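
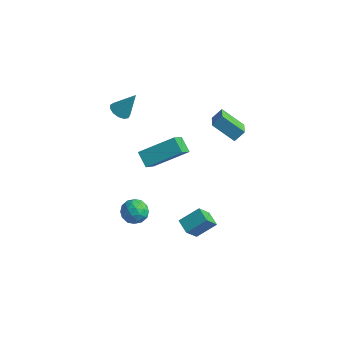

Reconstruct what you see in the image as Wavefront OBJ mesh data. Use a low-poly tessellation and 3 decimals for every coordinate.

v -1.363 -0.03 0.936
v -1.027 -1.38 2.33
v 0.089 1.289 1.863
v 0.425 -0.061 3.258
v -0.625 -0.439 0.362
v -0.289 -1.789 1.757
v 0.827 0.88 1.29
v 1.163 -0.47 2.684
v 3.889 -3.535 -0.477
v 3.731 -4.332 0.639
v 3.167 -3.097 -0.266
v 3.009 -3.894 0.849
v 4.611 -2.686 0.231
v 4.453 -3.483 1.346
v 3.889 -2.248 0.441
v 3.731 -3.045 1.557
v -3.283 0.404 3.254
v -2.698 0.311 2.987
v -2.597 0.956 4.566
v -2.799 0.651 2.897
v -3.054 0.913 2.92
v -3.382 1.014 3.05
v -3.678 0.921 3.244
v -3.849 0.664 3.441
v -3.841 0.325 3.579
v -3.655 0.011 3.614
v -3.352 -0.178 3.534
v -3.026 -0.182 3.366
v -2.783 0 3.162
v -1.06 -0.783 -3.571
v -0.487 -1.398 -3.537
v -1.993 -1.622 -3.043
v -1.42 -2.237 -3.009
v -1.352 -1.57 -2.5
v -0.776 -1.052 -2.827
v -1.704 -1.968 -3.753
v -1.128 -1.45 -4.08
v -0.885 -2.131 -3.649
v -0.668 -1.885 -2.875
v -1.812 -1.135 -3.705
v -1.595 -0.889 -2.931
v -0.692 -1.017 -3.601
v -1.788 -2.003 -2.979
v -1.748 -1.611 -2.681
v -1.412 -1.973 -2.66
v -0.861 -0.813 -3.183
v -0.525 -1.175 -3.163
v -1.033 -1.276 -2.553
v -1.955 -1.845 -3.417
v -1.619 -2.207 -3.397
v -1.068 -1.047 -3.92
v -0.732 -1.409 -3.899
v -1.447 -1.744 -4.027
v -0.589 -1.809 -3.646
v -1.137 -2.302 -3.336
v -1.304 -2.144 -3.774
v -0.966 -1.839 -3.965
v -0.461 -1.664 -3.191
v -1.009 -2.157 -2.881
v -0.97 -1.766 -2.582
v -0.631 -1.461 -2.774
v -0.695 -2.095 -3.257
v -1.471 -0.863 -3.699
v -2.019 -1.356 -3.389
v -1.849 -1.559 -3.806
v -1.51 -1.254 -3.998
v -1.343 -0.718 -3.244
v -1.891 -1.211 -2.934
v -1.514 -1.181 -2.615
v -1.176 -0.876 -2.806
v -1.785 -0.925 -3.323
v 0.41 4.019 1.328
v 0.76 4.509 1.9
v 1.692 4.278 0.322
v 2.042 4.768 0.893
v 0.958 3.092 1.787
v 1.308 3.582 2.358
v 2.24 3.351 0.78
v 2.59 3.841 1.352
f 2 4 1
f 5 2 1
f 1 4 3
f 3 5 1
f 2 8 4
f 6 2 5
f 6 8 2
f 4 8 3
f 7 5 3
f 3 8 7
f 7 6 5
f 8 6 7
f 10 12 9
f 13 10 9
f 9 12 11
f 11 13 9
f 10 16 12
f 14 10 13
f 14 16 10
f 12 16 11
f 15 13 11
f 11 16 15
f 15 14 13
f 16 14 15
f 18 17 20
f 18 20 19
f 20 17 21
f 20 21 19
f 21 17 22
f 21 22 19
f 22 17 23
f 22 23 19
f 23 17 24
f 23 24 19
f 24 17 25
f 24 25 19
f 25 17 26
f 25 26 19
f 26 17 27
f 26 27 19
f 27 17 28
f 27 28 19
f 28 17 29
f 28 29 19
f 29 17 18
f 29 18 19
f 30 67 46
f 67 41 70
f 46 70 35
f 67 70 46
f 30 46 42
f 46 35 47
f 42 47 31
f 46 47 42
f 30 42 51
f 42 31 52
f 51 52 37
f 42 52 51
f 30 51 63
f 51 37 66
f 63 66 40
f 51 66 63
f 30 63 67
f 63 40 71
f 67 71 41
f 63 71 67
f 31 47 58
f 47 35 61
f 58 61 39
f 47 61 58
f 35 70 48
f 70 41 69
f 48 69 34
f 70 69 48
f 41 71 68
f 71 40 64
f 68 64 32
f 71 64 68
f 40 66 65
f 66 37 53
f 65 53 36
f 66 53 65
f 37 52 57
f 52 31 54
f 57 54 38
f 52 54 57
f 33 59 45
f 59 39 60
f 45 60 34
f 59 60 45
f 33 45 43
f 45 34 44
f 43 44 32
f 45 44 43
f 33 43 50
f 43 32 49
f 50 49 36
f 43 49 50
f 33 50 55
f 50 36 56
f 55 56 38
f 50 56 55
f 33 55 59
f 55 38 62
f 59 62 39
f 55 62 59
f 34 60 48
f 60 39 61
f 48 61 35
f 60 61 48
f 32 44 68
f 44 34 69
f 68 69 41
f 44 69 68
f 36 49 65
f 49 32 64
f 65 64 40
f 49 64 65
f 38 56 57
f 56 36 53
f 57 53 37
f 56 53 57
f 39 62 58
f 62 38 54
f 58 54 31
f 62 54 58
f 73 75 72
f 76 73 72
f 72 75 74
f 74 76 72
f 73 79 75
f 77 73 76
f 77 79 73
f 75 79 74
f 78 76 74
f 74 79 78
f 78 77 76
f 79 77 78



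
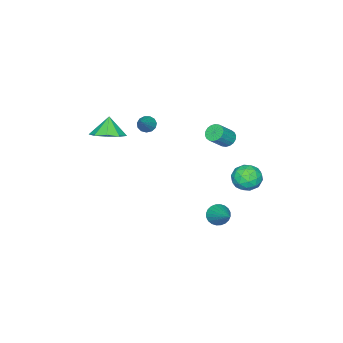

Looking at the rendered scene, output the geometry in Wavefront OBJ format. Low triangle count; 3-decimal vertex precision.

v 0.405 -3.217 2.386
v 1.369 -3.408 2.784
v -0.105 -3.523 3.474
v 1.188 -2.715 2.894
v 0.641 -2.256 2.767
v -0.016 -2.247 2.461
v -0.477 -2.692 2.12
v -0.524 -3.382 1.904
v -0.137 -3.995 1.913
v 0.504 -4.244 2.143
v 1.099 -4.012 2.488
v -1.535 -2.033 2.647
v -1.232 -1.835 2.219
v -0.385 -1.567 3.673
v -1.415 -1.597 2.316
v -1.636 -1.498 2.518
v -1.825 -1.568 2.761
v -1.921 -1.786 2.967
v -1.895 -2.082 3.072
v -1.754 -2.363 3.042
v -1.544 -2.539 2.886
v -1.33 -2.554 2.655
v -1.182 -2.404 2.42
v -1.145 -2.136 2.258
v -1.904 3.039 3.379
v -1.498 3.253 3.024
v -0.611 3.035 3.906
v -1.016 2.821 4.261
v -1.576 3.462 3.154
v -0.689 3.243 4.036
v -1.719 3.587 3.329
v -0.832 3.368 4.211
v -1.899 3.603 3.513
v -1.011 3.385 4.396
v -2.079 3.508 3.672
v -1.192 3.29 4.554
v -2.225 3.32 3.772
v -1.338 3.102 4.654
v -2.307 3.076 3.794
v -1.42 2.858 4.676
v -2.309 2.825 3.734
v -1.422 2.607 4.616
v -2.231 2.617 3.604
v -1.344 2.398 4.486
v -2.088 2.492 3.429
v -1.201 2.273 4.311
v -1.909 2.475 3.244
v -1.021 2.257 4.127
v -1.728 2.57 3.086
v -0.841 2.352 3.968
v -1.582 2.758 2.986
v -0.695 2.54 3.868
v -1.5 3.002 2.964
v -0.613 2.784 3.846
v -2.681 2.022 -3.904
v -2.272 2.175 -4.476
v -1.659 3.498 -2.776
v -2.486 2.353 -4.513
v -2.731 2.48 -4.458
v -2.968 2.537 -4.318
v -3.161 2.516 -4.115
v -3.281 2.42 -3.88
v -3.31 2.263 -3.649
v -3.243 2.07 -3.456
v -3.091 1.869 -3.332
v -2.876 1.692 -3.295
v -2.632 1.565 -3.35
v -2.395 1.507 -3.49
v -2.202 1.528 -3.693
v -2.081 1.625 -3.928
v -2.052 1.781 -4.159
v -2.119 1.975 -4.351
v -4.004 3.815 -0.735
v -3.213 3.891 -1.229
v -3.247 3.109 0.369
v -2.456 3.185 -0.125
v -2.854 3.949 0.241
v -3.323 4.385 -0.442
v -3.137 2.615 -0.418
v -3.606 3.051 -1.101
v -2.677 3.15 -1.033
v -2.503 3.974 -0.626
v -3.957 3.026 -0.234
v -3.783 3.85 0.173
v -3.675 3.915 -1.079
v -2.785 3.085 0.219
v -3.019 3.534 0.434
v -2.554 3.579 0.144
v -3.74 4.205 -0.616
v -3.275 4.25 -0.907
v -3.064 4.284 -0.043
v -3.185 2.75 0.047
v -2.72 2.795 -0.244
v -3.906 3.421 -1.004
v -3.441 3.466 -1.294
v -3.396 2.716 -0.817
v -2.895 3.524 -1.254
v -2.45 3.109 -0.605
v -2.851 2.774 -0.778
v -3.126 3.03 -1.179
v -2.793 4.008 -1.015
v -2.347 3.593 -0.366
v -2.582 4.042 -0.151
v -2.857 4.299 -0.552
v -2.478 3.572 -0.9
v -4.113 3.407 -0.494
v -3.667 2.992 0.155
v -3.603 2.701 -0.308
v -3.878 2.958 -0.709
v -4.01 3.891 -0.255
v -3.565 3.476 0.394
v -3.334 3.97 0.319
v -3.609 4.226 -0.082
v -3.982 3.428 0.04
f 2 1 4
f 2 4 3
f 4 1 5
f 4 5 3
f 5 1 6
f 5 6 3
f 6 1 7
f 6 7 3
f 7 1 8
f 7 8 3
f 8 1 9
f 8 9 3
f 9 1 10
f 9 10 3
f 10 1 11
f 10 11 3
f 11 1 2
f 11 2 3
f 13 12 15
f 13 15 14
f 15 12 16
f 15 16 14
f 16 12 17
f 16 17 14
f 17 12 18
f 17 18 14
f 18 12 19
f 18 19 14
f 19 12 20
f 19 20 14
f 20 12 21
f 20 21 14
f 21 12 22
f 21 22 14
f 22 12 23
f 22 23 14
f 23 12 24
f 23 24 14
f 24 12 13
f 24 13 14
f 26 25 29
f 26 29 27
f 27 29 30
f 27 30 28
f 29 25 31
f 29 31 30
f 30 31 32
f 30 32 28
f 31 25 33
f 31 33 32
f 32 33 34
f 32 34 28
f 33 25 35
f 33 35 34
f 34 35 36
f 34 36 28
f 35 25 37
f 35 37 36
f 36 37 38
f 36 38 28
f 37 25 39
f 37 39 38
f 38 39 40
f 38 40 28
f 39 25 41
f 39 41 40
f 40 41 42
f 40 42 28
f 41 25 43
f 41 43 42
f 42 43 44
f 42 44 28
f 43 25 45
f 43 45 44
f 44 45 46
f 44 46 28
f 45 25 47
f 45 47 46
f 46 47 48
f 46 48 28
f 47 25 49
f 47 49 48
f 48 49 50
f 48 50 28
f 49 25 51
f 49 51 50
f 50 51 52
f 50 52 28
f 51 25 53
f 51 53 52
f 52 53 54
f 52 54 28
f 53 25 26
f 53 26 54
f 54 26 27
f 54 27 28
f 56 55 58
f 56 58 57
f 58 55 59
f 58 59 57
f 59 55 60
f 59 60 57
f 60 55 61
f 60 61 57
f 61 55 62
f 61 62 57
f 62 55 63
f 62 63 57
f 63 55 64
f 63 64 57
f 64 55 65
f 64 65 57
f 65 55 66
f 65 66 57
f 66 55 67
f 66 67 57
f 67 55 68
f 67 68 57
f 68 55 69
f 68 69 57
f 69 55 70
f 69 70 57
f 70 55 71
f 70 71 57
f 71 55 72
f 71 72 57
f 72 55 56
f 72 56 57
f 73 110 89
f 110 84 113
f 89 113 78
f 110 113 89
f 73 89 85
f 89 78 90
f 85 90 74
f 89 90 85
f 73 85 94
f 85 74 95
f 94 95 80
f 85 95 94
f 73 94 106
f 94 80 109
f 106 109 83
f 94 109 106
f 73 106 110
f 106 83 114
f 110 114 84
f 106 114 110
f 74 90 101
f 90 78 104
f 101 104 82
f 90 104 101
f 78 113 91
f 113 84 112
f 91 112 77
f 113 112 91
f 84 114 111
f 114 83 107
f 111 107 75
f 114 107 111
f 83 109 108
f 109 80 96
f 108 96 79
f 109 96 108
f 80 95 100
f 95 74 97
f 100 97 81
f 95 97 100
f 76 102 88
f 102 82 103
f 88 103 77
f 102 103 88
f 76 88 86
f 88 77 87
f 86 87 75
f 88 87 86
f 76 86 93
f 86 75 92
f 93 92 79
f 86 92 93
f 76 93 98
f 93 79 99
f 98 99 81
f 93 99 98
f 76 98 102
f 98 81 105
f 102 105 82
f 98 105 102
f 77 103 91
f 103 82 104
f 91 104 78
f 103 104 91
f 75 87 111
f 87 77 112
f 111 112 84
f 87 112 111
f 79 92 108
f 92 75 107
f 108 107 83
f 92 107 108
f 81 99 100
f 99 79 96
f 100 96 80
f 99 96 100
f 82 105 101
f 105 81 97
f 101 97 74
f 105 97 101



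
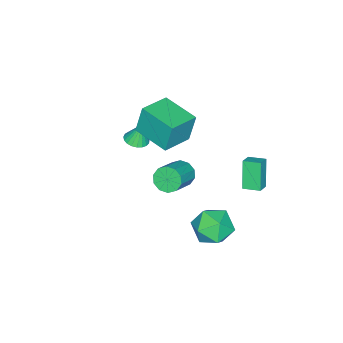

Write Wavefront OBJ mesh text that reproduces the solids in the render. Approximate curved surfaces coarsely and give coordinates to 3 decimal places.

v -0.903 -3.281 -0.016
v -0.207 -3.154 0.052
v -1.077 -3.019 1.276
v -0.313 -2.886 -0.017
v -0.52 -2.687 -0.085
v -0.793 -2.591 -0.142
v -1.085 -2.614 -0.176
v -1.346 -2.753 -0.184
v -1.53 -2.983 -0.162
v -1.605 -3.264 -0.115
v -1.559 -3.549 -0.05
v -1.4 -3.787 0.02
v -1.154 -3.938 0.084
v -0.865 -3.975 0.13
v -0.582 -3.893 0.152
v -0.355 -3.704 0.144
v -0.223 -3.443 0.109
v -0.739 3.559 -0.19
v -1.433 3.162 1.355
v -0.93 4.507 -0.033
v -1.624 4.111 1.513
v 0.004 3.649 0.167
v -0.69 3.253 1.713
v -0.187 4.598 0.325
v -0.881 4.201 1.87
v -0.645 -0.374 -1.275
v -0.272 -0.103 -1.952
v 1.279 -0.014 -1.063
v 0.905 -0.286 -0.385
v -0.443 0.3 -1.696
v 1.108 0.388 -0.806
v -0.69 0.444 -1.278
v 0.861 0.533 -0.389
v -0.921 0.277 -0.859
v 0.63 0.365 0.03
v -1.046 -0.14 -0.599
v 0.505 -0.051 0.29
v -1.019 -0.646 -0.597
v 0.532 -0.557 0.292
v -0.848 -1.048 -0.854
v 0.703 -0.96 0.036
v -0.601 -1.193 -1.271
v 0.95 -1.104 -0.382
v -0.37 -1.025 -1.69
v 1.181 -0.937 -0.801
v -0.245 -0.609 -1.95
v 1.306 -0.52 -1.061
v 1.776 3.716 -0.059
v 2.946 4.025 0.093
v 2.234 2.815 -1.753
v 3.404 3.124 -1.601
v 2.89 2.3 -0.863
v 2.607 2.857 0.184
v 2.573 3.983 -1.844
v 2.29 4.54 -0.797
v 3.439 4.19 -1.01
v 3.634 3.15 -0.404
v 1.546 3.69 -1.256
v 1.741 2.65 -0.65
v -1.19 -2.029 2.154
v -1.461 -1.771 3.894
v -0.701 0.062 1.92
v -0.971 0.32 3.661
v 0.551 -2.4 2.479
v 0.281 -2.142 4.22
v 1.041 -0.309 2.246
v 0.77 -0.051 3.986
f 2 1 4
f 2 4 3
f 4 1 5
f 4 5 3
f 5 1 6
f 5 6 3
f 6 1 7
f 6 7 3
f 7 1 8
f 7 8 3
f 8 1 9
f 8 9 3
f 9 1 10
f 9 10 3
f 10 1 11
f 10 11 3
f 11 1 12
f 11 12 3
f 12 1 13
f 12 13 3
f 13 1 14
f 13 14 3
f 14 1 15
f 14 15 3
f 15 1 16
f 15 16 3
f 16 1 17
f 16 17 3
f 17 1 2
f 17 2 3
f 19 21 18
f 22 19 18
f 18 21 20
f 20 22 18
f 19 25 21
f 23 19 22
f 23 25 19
f 21 25 20
f 24 22 20
f 20 25 24
f 24 23 22
f 25 23 24
f 27 26 30
f 27 30 28
f 28 30 31
f 28 31 29
f 30 26 32
f 30 32 31
f 31 32 33
f 31 33 29
f 32 26 34
f 32 34 33
f 33 34 35
f 33 35 29
f 34 26 36
f 34 36 35
f 35 36 37
f 35 37 29
f 36 26 38
f 36 38 37
f 37 38 39
f 37 39 29
f 38 26 40
f 38 40 39
f 39 40 41
f 39 41 29
f 40 26 42
f 40 42 41
f 41 42 43
f 41 43 29
f 42 26 44
f 42 44 43
f 43 44 45
f 43 45 29
f 44 26 46
f 44 46 45
f 45 46 47
f 45 47 29
f 46 26 27
f 46 27 47
f 47 27 28
f 47 28 29
f 48 59 53
f 48 53 49
f 48 49 55
f 48 55 58
f 48 58 59
f 49 53 57
f 53 59 52
f 59 58 50
f 58 55 54
f 55 49 56
f 51 57 52
f 51 52 50
f 51 50 54
f 51 54 56
f 51 56 57
f 52 57 53
f 50 52 59
f 54 50 58
f 56 54 55
f 57 56 49
f 61 63 60
f 64 61 60
f 60 63 62
f 62 64 60
f 61 67 63
f 65 61 64
f 65 67 61
f 63 67 62
f 66 64 62
f 62 67 66
f 66 65 64
f 67 65 66



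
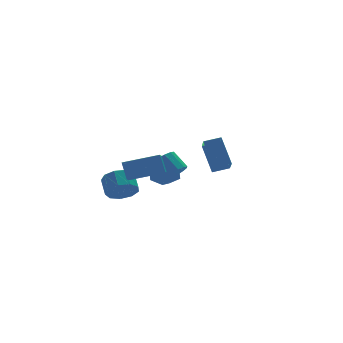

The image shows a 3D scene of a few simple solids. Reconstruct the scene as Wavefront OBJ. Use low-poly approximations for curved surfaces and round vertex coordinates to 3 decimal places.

v -5.044 -2.366 -0.14
v -5.016 -1.733 0.795
v -4.611 -1.738 -0.579
v -4.584 -1.104 0.356
v -3.276 -3.216 0.384
v -3.249 -2.582 1.319
v -2.844 -2.587 -0.055
v -2.816 -1.954 0.88
v 3.055 3.153 -3.877
v 2.335 1.692 -2.733
v 3.066 4.37 -2.316
v 2.346 2.91 -1.172
v 4.034 2.85 -3.648
v 3.314 1.39 -2.504
v 4.045 4.068 -2.087
v 3.325 2.607 -0.943
v -1.471 -0.791 -1.272
v -0.628 -0.672 -1.047
v -0.967 0.209 -0.244
v -1.809 0.091 -0.468
v -0.7 -0.384 -1.393
v -1.038 0.497 -0.589
v -0.978 -0.205 -1.706
v -1.316 0.676 -0.903
v -1.388 -0.183 -1.903
v -1.727 0.698 -1.099
v -1.82 -0.324 -1.931
v -2.159 0.557 -1.127
v -2.159 -0.59 -1.782
v -2.498 0.292 -0.978
v -2.313 -0.909 -1.496
v -2.652 -0.028 -0.693
v -2.242 -1.197 -1.151
v -2.58 -0.316 -0.347
v -1.964 -1.376 -0.837
v -2.302 -0.495 -0.034
v -1.553 -1.398 -0.641
v -1.892 -0.517 0.163
v -1.121 -1.257 -0.613
v -1.46 -0.376 0.191
v -0.782 -0.992 -0.762
v -1.121 -0.11 0.042
v -2.979 2.381 -3.667
v -2.039 2.246 -3.81
v -1.802 3.224 -3.175
v -2.741 3.359 -3.033
v -2.288 2.618 -4.29
v -2.051 3.596 -3.656
v -2.86 2.879 -4.479
v -2.623 3.857 -3.845
v -3.487 2.907 -4.288
v -3.25 3.885 -3.654
v -3.877 2.689 -3.807
v -3.64 3.667 -3.172
v -3.846 2.327 -3.26
v -3.609 3.305 -2.625
v -3.409 1.99 -2.904
v -3.172 2.968 -2.269
v -2.771 1.836 -2.905
v -2.534 2.814 -2.27
v -2.23 1.937 -3.263
v -1.993 2.915 -2.628
v -0.077 4.742 -3.945
v 0.591 4.816 -3.069
v 0.229 2.984 -4.031
v 0.897 3.058 -3.155
v -0.189 3.209 -3.034
v -0.379 4.296 -2.981
v 1.199 3.504 -4.119
v 1.009 4.591 -4.066
v 1.38 4.051 -3.177
v 0.522 3.868 -2.506
v 0.298 3.932 -4.594
v -0.56 3.749 -3.923
f 2 4 1
f 5 2 1
f 1 4 3
f 3 5 1
f 2 8 4
f 6 2 5
f 6 8 2
f 4 8 3
f 7 5 3
f 3 8 7
f 7 6 5
f 8 6 7
f 10 12 9
f 13 10 9
f 9 12 11
f 11 13 9
f 10 16 12
f 14 10 13
f 14 16 10
f 12 16 11
f 15 13 11
f 11 16 15
f 15 14 13
f 16 14 15
f 18 17 21
f 18 21 19
f 19 21 22
f 19 22 20
f 21 17 23
f 21 23 22
f 22 23 24
f 22 24 20
f 23 17 25
f 23 25 24
f 24 25 26
f 24 26 20
f 25 17 27
f 25 27 26
f 26 27 28
f 26 28 20
f 27 17 29
f 27 29 28
f 28 29 30
f 28 30 20
f 29 17 31
f 29 31 30
f 30 31 32
f 30 32 20
f 31 17 33
f 31 33 32
f 32 33 34
f 32 34 20
f 33 17 35
f 33 35 34
f 34 35 36
f 34 36 20
f 35 17 37
f 35 37 36
f 36 37 38
f 36 38 20
f 37 17 39
f 37 39 38
f 38 39 40
f 38 40 20
f 39 17 41
f 39 41 40
f 40 41 42
f 40 42 20
f 41 17 18
f 41 18 42
f 42 18 19
f 42 19 20
f 44 43 47
f 44 47 45
f 45 47 48
f 45 48 46
f 47 43 49
f 47 49 48
f 48 49 50
f 48 50 46
f 49 43 51
f 49 51 50
f 50 51 52
f 50 52 46
f 51 43 53
f 51 53 52
f 52 53 54
f 52 54 46
f 53 43 55
f 53 55 54
f 54 55 56
f 54 56 46
f 55 43 57
f 55 57 56
f 56 57 58
f 56 58 46
f 57 43 59
f 57 59 58
f 58 59 60
f 58 60 46
f 59 43 61
f 59 61 60
f 60 61 62
f 60 62 46
f 61 43 44
f 61 44 62
f 62 44 45
f 62 45 46
f 63 74 68
f 63 68 64
f 63 64 70
f 63 70 73
f 63 73 74
f 64 68 72
f 68 74 67
f 74 73 65
f 73 70 69
f 70 64 71
f 66 72 67
f 66 67 65
f 66 65 69
f 66 69 71
f 66 71 72
f 67 72 68
f 65 67 74
f 69 65 73
f 71 69 70
f 72 71 64



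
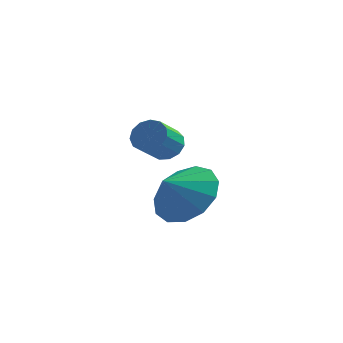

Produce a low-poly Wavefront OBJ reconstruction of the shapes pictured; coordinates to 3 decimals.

v -0.809 1.662 -2.877
v -0.574 1.294 -3.273
v -0.796 0.45 -2.62
v -1.031 0.818 -2.223
v -0.326 1.385 -3.071
v -0.548 0.541 -2.418
v -0.232 1.564 -2.808
v -0.453 0.72 -2.155
v -0.32 1.774 -2.566
v -0.542 0.93 -1.913
v -0.564 1.949 -2.423
v -0.786 1.105 -1.77
v -0.886 2.032 -2.424
v -1.107 1.188 -1.771
v -1.184 1.998 -2.568
v -1.405 1.154 -1.915
v -1.362 1.858 -2.811
v -1.583 1.014 -2.158
v -1.365 1.655 -3.074
v -1.586 0.811 -2.421
v -1.192 1.454 -3.275
v -1.413 0.61 -2.622
v -0.897 1.32 -3.349
v -1.118 0.475 -2.696
v 0.911 -1.676 -3.165
v 1.798 -1.621 -2.588
v 0.489 -2.324 -2.455
v 1.445 -1.18 -2.396
v 0.922 -0.896 -2.448
v 0.395 -0.86 -2.728
v 0.033 -1.083 -3.146
v -0.051 -1.494 -3.571
v 0.171 -1.964 -3.867
v 0.627 -2.341 -3.94
v 1.174 -2.508 -3.767
v 1.638 -2.411 -3.403
v 1.87 -2.08 -2.963
f 2 1 5
f 2 5 3
f 3 5 6
f 3 6 4
f 5 1 7
f 5 7 6
f 6 7 8
f 6 8 4
f 7 1 9
f 7 9 8
f 8 9 10
f 8 10 4
f 9 1 11
f 9 11 10
f 10 11 12
f 10 12 4
f 11 1 13
f 11 13 12
f 12 13 14
f 12 14 4
f 13 1 15
f 13 15 14
f 14 15 16
f 14 16 4
f 15 1 17
f 15 17 16
f 16 17 18
f 16 18 4
f 17 1 19
f 17 19 18
f 18 19 20
f 18 20 4
f 19 1 21
f 19 21 20
f 20 21 22
f 20 22 4
f 21 1 23
f 21 23 22
f 22 23 24
f 22 24 4
f 23 1 2
f 23 2 24
f 24 2 3
f 24 3 4
f 26 25 28
f 26 28 27
f 28 25 29
f 28 29 27
f 29 25 30
f 29 30 27
f 30 25 31
f 30 31 27
f 31 25 32
f 31 32 27
f 32 25 33
f 32 33 27
f 33 25 34
f 33 34 27
f 34 25 35
f 34 35 27
f 35 25 36
f 35 36 27
f 36 25 37
f 36 37 27
f 37 25 26
f 37 26 27



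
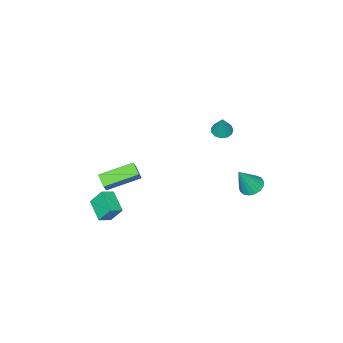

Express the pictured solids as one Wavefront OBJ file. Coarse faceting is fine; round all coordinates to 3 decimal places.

v -4.229 1.942 -4.456
v -3.615 1.6 -4.839
v -3.311 1.718 -2.784
v -3.527 1.973 -4.837
v -3.599 2.338 -4.749
v -3.816 2.613 -4.593
v -4.128 2.733 -4.406
v -4.462 2.673 -4.23
v -4.744 2.444 -4.106
v -4.907 2.101 -4.062
v -4.915 1.721 -4.108
v -4.766 1.391 -4.234
v -4.494 1.188 -4.411
v -4.161 1.157 -4.598
v -3.844 1.306 -4.752
v 3.559 -0.9 -3.595
v 3.004 -2.182 -3.023
v 4.336 -1.068 -3.219
v 3.781 -2.351 -2.647
v 3.919 -1.509 -4.613
v 3.364 -2.792 -4.041
v 4.696 -1.678 -4.237
v 4.141 -2.96 -3.665
v -3.203 0.475 0.364
v -2.584 0.512 0.167
v -2.777 0.885 1.776
v -2.73 0.844 0.114
v -3.025 1.059 0.141
v -3.377 1.088 0.238
v -3.673 0.923 0.376
v -3.82 0.615 0.51
v -3.771 0.263 0.597
v -3.542 -0.022 0.611
v -3.204 -0.149 0.546
v -2.866 -0.078 0.424
v -2.635 0.168 0.283
v 3.345 -2.425 -2.822
v 3.025 -3.19 -2.402
v 1.605 -1.323 -2.139
v 1.285 -2.088 -1.719
v 3.755 -2.212 -2.121
v 3.435 -2.977 -1.701
v 2.015 -1.11 -1.438
v 1.695 -1.875 -1.018
f 2 1 4
f 2 4 3
f 4 1 5
f 4 5 3
f 5 1 6
f 5 6 3
f 6 1 7
f 6 7 3
f 7 1 8
f 7 8 3
f 8 1 9
f 8 9 3
f 9 1 10
f 9 10 3
f 10 1 11
f 10 11 3
f 11 1 12
f 11 12 3
f 12 1 13
f 12 13 3
f 13 1 14
f 13 14 3
f 14 1 15
f 14 15 3
f 15 1 2
f 15 2 3
f 17 19 16
f 20 17 16
f 16 19 18
f 18 20 16
f 17 23 19
f 21 17 20
f 21 23 17
f 19 23 18
f 22 20 18
f 18 23 22
f 22 21 20
f 23 21 22
f 25 24 27
f 25 27 26
f 27 24 28
f 27 28 26
f 28 24 29
f 28 29 26
f 29 24 30
f 29 30 26
f 30 24 31
f 30 31 26
f 31 24 32
f 31 32 26
f 32 24 33
f 32 33 26
f 33 24 34
f 33 34 26
f 34 24 35
f 34 35 26
f 35 24 36
f 35 36 26
f 36 24 25
f 36 25 26
f 38 40 37
f 41 38 37
f 37 40 39
f 39 41 37
f 38 44 40
f 42 38 41
f 42 44 38
f 40 44 39
f 43 41 39
f 39 44 43
f 43 42 41
f 44 42 43



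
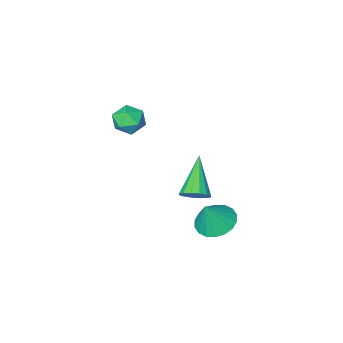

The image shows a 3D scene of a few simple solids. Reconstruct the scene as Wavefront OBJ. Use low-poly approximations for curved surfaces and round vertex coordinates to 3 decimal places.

v 0.78 1.683 -0.833
v 1.598 1.28 -1.192
v 1.42 1.817 0.473
v 1.658 1.706 -1.266
v 1.545 2.127 -1.254
v 1.28 2.46 -1.158
v 0.916 2.639 -0.998
v 0.525 2.629 -0.805
v 0.184 2.431 -0.618
v -0.038 2.085 -0.473
v -0.099 1.659 -0.399
v 0.015 1.238 -0.411
v 0.28 0.905 -0.507
v 0.644 0.726 -0.667
v 1.035 0.737 -0.86
v 1.375 0.934 -1.047
v 2.023 -3.403 2.096
v 2.573 -3.507 2.752
v 1.147 -4.313 2.688
v 1.697 -4.417 3.344
v 1.279 -3.669 3.246
v 1.82 -3.107 2.88
v 1.9 -4.713 2.56
v 2.441 -4.151 2.194
v 2.497 -4.316 3.038
v 2.113 -3.671 3.462
v 1.607 -4.149 1.978
v 1.223 -3.504 2.402
v 0.714 -0.135 -0.408
v 1.106 0.164 0.129
v -0.294 -1.425 1.048
v 0.796 0.378 0.104
v 0.463 0.455 -0.059
v 0.198 0.373 -0.315
v 0.071 0.155 -0.596
v 0.115 -0.141 -0.827
v 0.321 -0.435 -0.945
v 0.631 -0.649 -0.92
v 0.964 -0.726 -0.758
v 1.229 -0.644 -0.501
v 1.356 -0.426 -0.22
v 1.312 -0.13 0.01
f 2 1 4
f 2 4 3
f 4 1 5
f 4 5 3
f 5 1 6
f 5 6 3
f 6 1 7
f 6 7 3
f 7 1 8
f 7 8 3
f 8 1 9
f 8 9 3
f 9 1 10
f 9 10 3
f 10 1 11
f 10 11 3
f 11 1 12
f 11 12 3
f 12 1 13
f 12 13 3
f 13 1 14
f 13 14 3
f 14 1 15
f 14 15 3
f 15 1 16
f 15 16 3
f 16 1 2
f 16 2 3
f 17 28 22
f 17 22 18
f 17 18 24
f 17 24 27
f 17 27 28
f 18 22 26
f 22 28 21
f 28 27 19
f 27 24 23
f 24 18 25
f 20 26 21
f 20 21 19
f 20 19 23
f 20 23 25
f 20 25 26
f 21 26 22
f 19 21 28
f 23 19 27
f 25 23 24
f 26 25 18
f 30 29 32
f 30 32 31
f 32 29 33
f 32 33 31
f 33 29 34
f 33 34 31
f 34 29 35
f 34 35 31
f 35 29 36
f 35 36 31
f 36 29 37
f 36 37 31
f 37 29 38
f 37 38 31
f 38 29 39
f 38 39 31
f 39 29 40
f 39 40 31
f 40 29 41
f 40 41 31
f 41 29 42
f 41 42 31
f 42 29 30
f 42 30 31



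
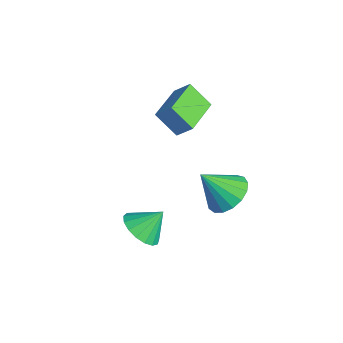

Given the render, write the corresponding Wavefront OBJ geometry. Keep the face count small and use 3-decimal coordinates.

v 2.016 2.446 -0.454
v 2.922 1.875 -0.657
v 1.644 1.354 0.954
v 3.08 2.247 -0.327
v 2.994 2.664 -0.026
v 2.684 3.032 0.177
v 2.221 3.265 0.235
v 1.711 3.31 0.135
v 1.271 3.158 -0.099
v 1.001 2.842 -0.415
v 0.964 2.435 -0.74
v 1.168 2.031 -0.999
v 1.566 1.722 -1.134
v 2.067 1.578 -1.112
v 2.557 1.634 -0.94
v -0.479 0.161 3.533
v 0.005 0.691 4.244
v -1.889 1.549 3.457
v -1.405 2.079 4.167
v 0.245 0.841 2.533
v 0.729 1.371 3.243
v -1.165 2.229 2.456
v -0.681 2.759 3.167
v 1.479 -1.222 -2.09
v 2.207 -0.759 -2.615
v 1.601 -0.278 -1.09
v 1.801 -0.545 -2.767
v 1.321 -0.486 -2.764
v 0.878 -0.596 -2.607
v 0.572 -0.849 -2.331
v 0.474 -1.187 -2
v 0.606 -1.533 -1.689
v 0.938 -1.808 -1.471
v 1.394 -1.949 -1.394
v 1.87 -1.922 -1.477
v 2.256 -1.736 -1.7
v 2.464 -1.431 -2.012
v 2.446 -1.079 -2.343
f 2 1 4
f 2 4 3
f 4 1 5
f 4 5 3
f 5 1 6
f 5 6 3
f 6 1 7
f 6 7 3
f 7 1 8
f 7 8 3
f 8 1 9
f 8 9 3
f 9 1 10
f 9 10 3
f 10 1 11
f 10 11 3
f 11 1 12
f 11 12 3
f 12 1 13
f 12 13 3
f 13 1 14
f 13 14 3
f 14 1 15
f 14 15 3
f 15 1 2
f 15 2 3
f 17 19 16
f 20 17 16
f 16 19 18
f 18 20 16
f 17 23 19
f 21 17 20
f 21 23 17
f 19 23 18
f 22 20 18
f 18 23 22
f 22 21 20
f 23 21 22
f 25 24 27
f 25 27 26
f 27 24 28
f 27 28 26
f 28 24 29
f 28 29 26
f 29 24 30
f 29 30 26
f 30 24 31
f 30 31 26
f 31 24 32
f 31 32 26
f 32 24 33
f 32 33 26
f 33 24 34
f 33 34 26
f 34 24 35
f 34 35 26
f 35 24 36
f 35 36 26
f 36 24 37
f 36 37 26
f 37 24 38
f 37 38 26
f 38 24 25
f 38 25 26



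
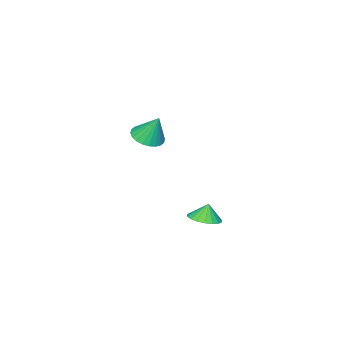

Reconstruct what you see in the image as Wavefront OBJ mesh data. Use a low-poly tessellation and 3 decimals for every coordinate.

v 0.182 3.417 -0.74
v 1.137 3.226 -0.438
v -0.142 3.443 0.3
v 1.125 3.679 -0.453
v 0.926 4.081 -0.526
v 0.579 4.351 -0.641
v 0.154 4.436 -0.775
v -0.266 4.319 -0.903
v -0.597 4.023 -0.998
v -0.773 3.607 -1.043
v -0.761 3.154 -1.027
v -0.562 2.752 -0.955
v -0.215 2.482 -0.84
v 0.21 2.398 -0.705
v 0.629 2.515 -0.578
v 0.96 2.81 -0.482
v -3.435 -4.267 1.664
v -2.712 -3.491 1.374
v -3.585 -3.473 3.416
v -3.083 -3.307 1.259
v -3.507 -3.27 1.205
v -3.92 -3.384 1.222
v -4.26 -3.633 1.306
v -4.474 -3.979 1.444
v -4.53 -4.368 1.616
v -4.419 -4.742 1.795
v -4.158 -5.044 1.954
v -3.788 -5.227 2.069
v -3.363 -5.265 2.122
v -2.95 -5.15 2.105
v -2.611 -4.901 2.022
v -2.397 -4.556 1.883
v -2.341 -4.167 1.712
v -2.452 -3.792 1.533
f 2 1 4
f 2 4 3
f 4 1 5
f 4 5 3
f 5 1 6
f 5 6 3
f 6 1 7
f 6 7 3
f 7 1 8
f 7 8 3
f 8 1 9
f 8 9 3
f 9 1 10
f 9 10 3
f 10 1 11
f 10 11 3
f 11 1 12
f 11 12 3
f 12 1 13
f 12 13 3
f 13 1 14
f 13 14 3
f 14 1 15
f 14 15 3
f 15 1 16
f 15 16 3
f 16 1 2
f 16 2 3
f 18 17 20
f 18 20 19
f 20 17 21
f 20 21 19
f 21 17 22
f 21 22 19
f 22 17 23
f 22 23 19
f 23 17 24
f 23 24 19
f 24 17 25
f 24 25 19
f 25 17 26
f 25 26 19
f 26 17 27
f 26 27 19
f 27 17 28
f 27 28 19
f 28 17 29
f 28 29 19
f 29 17 30
f 29 30 19
f 30 17 31
f 30 31 19
f 31 17 32
f 31 32 19
f 32 17 33
f 32 33 19
f 33 17 34
f 33 34 19
f 34 17 18
f 34 18 19



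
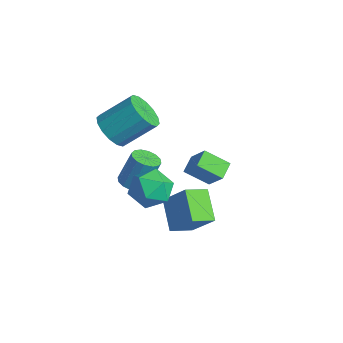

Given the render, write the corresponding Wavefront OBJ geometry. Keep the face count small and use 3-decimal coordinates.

v 2.863 -1.184 0.107
v 3.83 -0.799 0.405
v 3.47 -2.821 0.255
v 4.437 -2.436 0.553
v 3.586 -2.333 1.215
v 3.211 -1.321 1.123
v 4.089 -2.299 -0.463
v 3.714 -1.287 -0.555
v 4.588 -1.488 0.053
v 4.277 -1.509 1.09
v 3.023 -2.111 -0.43
v 2.712 -2.132 0.607
v -1.912 0.077 -4.402
v -1.236 0.332 -4.565
v -1.093 0.998 -2.92
v -1.768 0.743 -2.758
v -1.475 0.617 -4.659
v -1.331 1.282 -3.014
v -1.831 0.757 -4.684
v -1.687 1.422 -3.04
v -2.208 0.715 -4.634
v -2.064 1.38 -2.99
v -2.506 0.502 -4.522
v -2.362 1.167 -2.877
v -2.645 0.175 -4.378
v -2.501 0.84 -2.733
v -2.587 -0.178 -4.24
v -2.444 0.488 -2.595
v -2.349 -0.462 -4.146
v -2.205 0.203 -2.501
v -1.993 -0.602 -4.12
v -1.849 0.063 -2.476
v -1.616 -0.56 -4.17
v -1.472 0.105 -2.526
v -1.318 -0.347 -4.283
v -1.174 0.318 -2.638
v -1.179 -0.02 -4.427
v -1.035 0.645 -2.782
v -1.249 4.166 -4.597
v -1.963 3.196 -3.807
v -0.312 4.363 -3.508
v -1.025 3.393 -2.719
v -0.675 3.447 -4.961
v -1.388 2.477 -4.172
v 0.263 3.644 -3.873
v -0.451 2.674 -3.083
v -1.129 -1.321 0.482
v -0.653 -0.846 -0.272
v -0.115 0.576 0.965
v -0.591 0.101 1.718
v -1.14 -0.656 -0.278
v -0.602 0.766 0.959
v -1.624 -0.644 -0.081
v -1.086 0.778 1.156
v -1.976 -0.814 0.267
v -1.438 0.608 1.504
v -2.1 -1.12 0.672
v -1.562 0.302 1.909
v -1.964 -1.479 1.027
v -1.427 -0.057 2.264
v -1.605 -1.796 1.235
v -1.067 -0.374 2.472
v -1.118 -1.986 1.241
v -0.58 -0.564 2.478
v -0.634 -1.998 1.044
v -0.096 -0.576 2.281
v -0.282 -1.828 0.696
v 0.256 -0.406 1.933
v -0.158 -1.522 0.291
v 0.38 -0.1 1.528
v -0.293 -1.163 -0.064
v 0.244 0.259 1.173
v 3.716 -0.939 -2.94
v 2.374 -0.572 -1.999
v 3.718 0.171 -3.37
v 2.375 0.537 -2.429
v 4.805 -0.417 -1.591
v 3.462 -0.051 -0.65
v 4.806 0.692 -2.021
v 3.464 1.059 -1.08
f 1 12 6
f 1 6 2
f 1 2 8
f 1 8 11
f 1 11 12
f 2 6 10
f 6 12 5
f 12 11 3
f 11 8 7
f 8 2 9
f 4 10 5
f 4 5 3
f 4 3 7
f 4 7 9
f 4 9 10
f 5 10 6
f 3 5 12
f 7 3 11
f 9 7 8
f 10 9 2
f 14 13 17
f 14 17 15
f 15 17 18
f 15 18 16
f 17 13 19
f 17 19 18
f 18 19 20
f 18 20 16
f 19 13 21
f 19 21 20
f 20 21 22
f 20 22 16
f 21 13 23
f 21 23 22
f 22 23 24
f 22 24 16
f 23 13 25
f 23 25 24
f 24 25 26
f 24 26 16
f 25 13 27
f 25 27 26
f 26 27 28
f 26 28 16
f 27 13 29
f 27 29 28
f 28 29 30
f 28 30 16
f 29 13 31
f 29 31 30
f 30 31 32
f 30 32 16
f 31 13 33
f 31 33 32
f 32 33 34
f 32 34 16
f 33 13 35
f 33 35 34
f 34 35 36
f 34 36 16
f 35 13 37
f 35 37 36
f 36 37 38
f 36 38 16
f 37 13 14
f 37 14 38
f 38 14 15
f 38 15 16
f 40 42 39
f 43 40 39
f 39 42 41
f 41 43 39
f 40 46 42
f 44 40 43
f 44 46 40
f 42 46 41
f 45 43 41
f 41 46 45
f 45 44 43
f 46 44 45
f 48 47 51
f 48 51 49
f 49 51 52
f 49 52 50
f 51 47 53
f 51 53 52
f 52 53 54
f 52 54 50
f 53 47 55
f 53 55 54
f 54 55 56
f 54 56 50
f 55 47 57
f 55 57 56
f 56 57 58
f 56 58 50
f 57 47 59
f 57 59 58
f 58 59 60
f 58 60 50
f 59 47 61
f 59 61 60
f 60 61 62
f 60 62 50
f 61 47 63
f 61 63 62
f 62 63 64
f 62 64 50
f 63 47 65
f 63 65 64
f 64 65 66
f 64 66 50
f 65 47 67
f 65 67 66
f 66 67 68
f 66 68 50
f 67 47 69
f 67 69 68
f 68 69 70
f 68 70 50
f 69 47 71
f 69 71 70
f 70 71 72
f 70 72 50
f 71 47 48
f 71 48 72
f 72 48 49
f 72 49 50
f 74 76 73
f 77 74 73
f 73 76 75
f 75 77 73
f 74 80 76
f 78 74 77
f 78 80 74
f 76 80 75
f 79 77 75
f 75 80 79
f 79 78 77
f 80 78 79



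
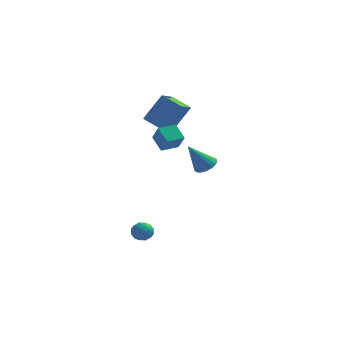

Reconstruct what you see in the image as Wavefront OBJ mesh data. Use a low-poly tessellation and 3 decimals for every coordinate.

v -0.455 0.456 0.647
v 0.202 0.422 0.986
v -1.305 -0.216 2.233
v 0.118 0.69 1.054
v -0.054 0.922 1.06
v -0.287 1.083 1.003
v -0.545 1.148 0.892
v -0.79 1.108 0.744
v -0.984 0.969 0.581
v -1.097 0.752 0.428
v -1.112 0.489 0.309
v -1.027 0.222 0.241
v -0.855 -0.01 0.235
v -0.623 -0.171 0.292
v -0.364 -0.237 0.403
v -0.12 -0.197 0.551
v 0.074 -0.058 0.714
v 0.187 0.16 0.867
v -3.696 -1.716 -3.384
v -3.275 -1.539 -3.893
v -3.445 -2.781 -3.547
v -3.024 -2.604 -4.056
v -2.865 -2.446 -3.41
v -3.021 -1.788 -3.309
v -3.699 -2.532 -4.131
v -3.855 -1.874 -4.03
v -3.277 -2.044 -4.354
v -2.762 -1.99 -3.909
v -3.958 -2.33 -3.531
v -3.443 -2.276 -3.086
v -3.508 -1.534 -3.624
v -3.212 -2.786 -3.816
v -3.119 -2.693 -3.436
v -2.872 -2.589 -3.735
v -3.358 -1.68 -3.281
v -3.111 -1.576 -3.58
v -2.87 -2.109 -3.296
v -3.609 -2.744 -3.86
v -3.362 -2.64 -4.159
v -3.848 -1.731 -3.705
v -3.601 -1.627 -4.004
v -3.85 -2.211 -4.144
v -3.261 -1.727 -4.194
v -3.114 -2.352 -4.29
v -3.511 -2.31 -4.334
v -3.602 -1.924 -4.275
v -2.958 -1.695 -3.932
v -2.811 -2.321 -4.028
v -2.718 -2.228 -3.649
v -2.809 -1.841 -3.589
v -2.96 -1.992 -4.204
v -3.909 -1.999 -3.412
v -3.762 -2.625 -3.508
v -3.911 -2.479 -3.851
v -4.002 -2.092 -3.791
v -3.606 -1.968 -3.15
v -3.459 -2.593 -3.246
v -3.118 -2.396 -3.165
v -3.209 -2.01 -3.106
v -3.76 -2.328 -3.236
v -3.284 1.69 2.667
v -4.539 2.203 3.235
v -3.012 2.865 2.209
v -4.267 3.377 2.777
v -2.313 2.143 4.403
v -3.568 2.655 4.971
v -2.041 3.317 3.945
v -3.296 3.83 4.513
v -3 0.417 1.529
v -2.497 -0.176 2.483
v -3.675 1.027 2.264
v -3.173 0.435 3.218
v -2.207 1.205 1.602
v -1.705 0.613 2.556
v -2.883 1.816 2.337
v -2.38 1.223 3.291
f 2 1 4
f 2 4 3
f 4 1 5
f 4 5 3
f 5 1 6
f 5 6 3
f 6 1 7
f 6 7 3
f 7 1 8
f 7 8 3
f 8 1 9
f 8 9 3
f 9 1 10
f 9 10 3
f 10 1 11
f 10 11 3
f 11 1 12
f 11 12 3
f 12 1 13
f 12 13 3
f 13 1 14
f 13 14 3
f 14 1 15
f 14 15 3
f 15 1 16
f 15 16 3
f 16 1 17
f 16 17 3
f 17 1 18
f 17 18 3
f 18 1 2
f 18 2 3
f 19 56 35
f 56 30 59
f 35 59 24
f 56 59 35
f 19 35 31
f 35 24 36
f 31 36 20
f 35 36 31
f 19 31 40
f 31 20 41
f 40 41 26
f 31 41 40
f 19 40 52
f 40 26 55
f 52 55 29
f 40 55 52
f 19 52 56
f 52 29 60
f 56 60 30
f 52 60 56
f 20 36 47
f 36 24 50
f 47 50 28
f 36 50 47
f 24 59 37
f 59 30 58
f 37 58 23
f 59 58 37
f 30 60 57
f 60 29 53
f 57 53 21
f 60 53 57
f 29 55 54
f 55 26 42
f 54 42 25
f 55 42 54
f 26 41 46
f 41 20 43
f 46 43 27
f 41 43 46
f 22 48 34
f 48 28 49
f 34 49 23
f 48 49 34
f 22 34 32
f 34 23 33
f 32 33 21
f 34 33 32
f 22 32 39
f 32 21 38
f 39 38 25
f 32 38 39
f 22 39 44
f 39 25 45
f 44 45 27
f 39 45 44
f 22 44 48
f 44 27 51
f 48 51 28
f 44 51 48
f 23 49 37
f 49 28 50
f 37 50 24
f 49 50 37
f 21 33 57
f 33 23 58
f 57 58 30
f 33 58 57
f 25 38 54
f 38 21 53
f 54 53 29
f 38 53 54
f 27 45 46
f 45 25 42
f 46 42 26
f 45 42 46
f 28 51 47
f 51 27 43
f 47 43 20
f 51 43 47
f 62 64 61
f 65 62 61
f 61 64 63
f 63 65 61
f 62 68 64
f 66 62 65
f 66 68 62
f 64 68 63
f 67 65 63
f 63 68 67
f 67 66 65
f 68 66 67
f 70 72 69
f 73 70 69
f 69 72 71
f 71 73 69
f 70 76 72
f 74 70 73
f 74 76 70
f 72 76 71
f 75 73 71
f 71 76 75
f 75 74 73
f 76 74 75



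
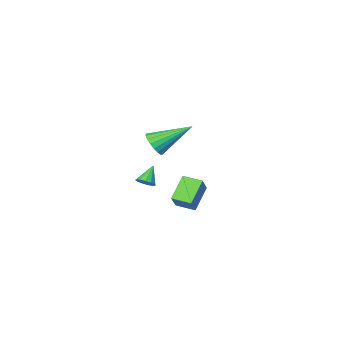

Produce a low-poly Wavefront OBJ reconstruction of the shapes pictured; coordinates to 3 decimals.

v 0.453 -2.855 -4.005
v -0.559 -3.409 -2.94
v -0.16 -2.002 -4.145
v -1.172 -2.556 -3.08
v 1.092 -2.244 -3.08
v 0.08 -2.798 -2.015
v 0.479 -1.391 -3.22
v -0.533 -1.945 -2.155
v 4.126 1.155 2.759
v 4.504 1.052 3.363
v 2.594 2.005 3.861
v 4.598 1.343 3.269
v 4.598 1.598 3.074
v 4.506 1.764 2.817
v 4.338 1.811 2.548
v 4.128 1.727 2.321
v 3.918 1.53 2.18
v 3.749 1.259 2.154
v 3.654 0.967 2.248
v 3.654 0.713 2.443
v 3.747 0.546 2.7
v 3.915 0.5 2.969
v 4.124 0.584 3.197
v 4.335 0.781 3.337
v 2.043 -3.117 -2.1
v 2.421 -2.999 -1.748
v 1.357 -3.483 -1.24
v 2.254 -2.753 -1.777
v 2.02 -2.623 -1.909
v 1.793 -2.65 -2.101
v 1.645 -2.825 -2.293
v 1.624 -3.092 -2.424
v 1.736 -3.368 -2.452
v 1.945 -3.563 -2.368
v 2.186 -3.617 -2.2
v 2.381 -3.512 -1.999
v 2.469 -3.282 -1.831
f 2 4 1
f 5 2 1
f 1 4 3
f 3 5 1
f 2 8 4
f 6 2 5
f 6 8 2
f 4 8 3
f 7 5 3
f 3 8 7
f 7 6 5
f 8 6 7
f 10 9 12
f 10 12 11
f 12 9 13
f 12 13 11
f 13 9 14
f 13 14 11
f 14 9 15
f 14 15 11
f 15 9 16
f 15 16 11
f 16 9 17
f 16 17 11
f 17 9 18
f 17 18 11
f 18 9 19
f 18 19 11
f 19 9 20
f 19 20 11
f 20 9 21
f 20 21 11
f 21 9 22
f 21 22 11
f 22 9 23
f 22 23 11
f 23 9 24
f 23 24 11
f 24 9 10
f 24 10 11
f 26 25 28
f 26 28 27
f 28 25 29
f 28 29 27
f 29 25 30
f 29 30 27
f 30 25 31
f 30 31 27
f 31 25 32
f 31 32 27
f 32 25 33
f 32 33 27
f 33 25 34
f 33 34 27
f 34 25 35
f 34 35 27
f 35 25 36
f 35 36 27
f 36 25 37
f 36 37 27
f 37 25 26
f 37 26 27



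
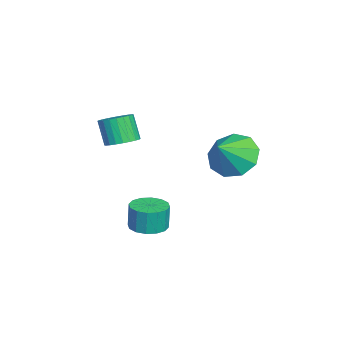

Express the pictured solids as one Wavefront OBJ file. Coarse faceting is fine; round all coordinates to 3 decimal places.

v -0.294 -1.638 -3.679
v 0.347 -1.291 -3.659
v 0.295 -1.254 -2.621
v -0.346 -1.602 -2.641
v 0.088 -1.017 -3.682
v 0.036 -0.98 -2.644
v -0.273 -0.909 -3.704
v -0.325 -0.872 -2.666
v -0.641 -0.997 -3.719
v -0.693 -0.96 -2.681
v -0.915 -1.257 -3.724
v -0.967 -1.22 -2.686
v -1.023 -1.619 -3.716
v -1.075 -1.582 -2.678
v -0.935 -1.986 -3.699
v -0.987 -1.949 -2.661
v -0.676 -2.26 -3.676
v -0.728 -2.223 -2.638
v -0.315 -2.368 -3.654
v -0.367 -2.331 -2.616
v 0.053 -2.28 -3.639
v 0.001 -2.243 -2.601
v 0.327 -2.02 -3.634
v 0.275 -1.983 -2.596
v 0.435 -1.658 -3.642
v 0.383 -1.621 -2.604
v 0.181 1.358 0.307
v 0.763 1.066 -0.439
v 1.059 0.842 1.193
v 0.933 1.692 -0.244
v 0.752 2.161 0.209
v 0.303 2.255 0.708
v -0.203 1.929 1.018
v -0.529 1.336 0.996
v -0.523 0.753 0.651
v -0.187 0.453 0.145
v 0.321 0.577 -0.286
v -2.892 -2.784 -0.857
v -2.569 -2.269 -0.576
v -3.005 -2.56 0.459
v -3.328 -3.076 0.177
v -2.797 -2.158 -0.641
v -3.232 -2.449 0.394
v -3.039 -2.142 -0.738
v -3.475 -2.433 0.297
v -3.258 -2.223 -0.854
v -3.694 -2.515 0.181
v -3.422 -2.391 -0.97
v -3.858 -2.682 0.065
v -3.506 -2.618 -1.069
v -3.941 -2.909 -0.034
v -3.495 -2.87 -1.136
v -3.931 -3.162 -0.101
v -3.393 -3.11 -1.16
v -3.829 -3.401 -0.125
v -3.215 -3.3 -1.139
v -3.651 -3.591 -0.104
v -2.988 -3.411 -1.074
v -3.423 -3.702 -0.039
v -2.745 -3.427 -0.977
v -3.181 -3.718 0.058
v -2.526 -3.345 -0.861
v -2.962 -3.637 0.174
v -2.362 -3.178 -0.745
v -2.798 -3.469 0.29
v -2.279 -2.951 -0.646
v -2.714 -3.242 0.389
v -2.289 -2.698 -0.579
v -2.725 -2.99 0.456
v -2.391 -2.459 -0.555
v -2.827 -2.75 0.48
f 2 1 5
f 2 5 3
f 3 5 6
f 3 6 4
f 5 1 7
f 5 7 6
f 6 7 8
f 6 8 4
f 7 1 9
f 7 9 8
f 8 9 10
f 8 10 4
f 9 1 11
f 9 11 10
f 10 11 12
f 10 12 4
f 11 1 13
f 11 13 12
f 12 13 14
f 12 14 4
f 13 1 15
f 13 15 14
f 14 15 16
f 14 16 4
f 15 1 17
f 15 17 16
f 16 17 18
f 16 18 4
f 17 1 19
f 17 19 18
f 18 19 20
f 18 20 4
f 19 1 21
f 19 21 20
f 20 21 22
f 20 22 4
f 21 1 23
f 21 23 22
f 22 23 24
f 22 24 4
f 23 1 25
f 23 25 24
f 24 25 26
f 24 26 4
f 25 1 2
f 25 2 26
f 26 2 3
f 26 3 4
f 28 27 30
f 28 30 29
f 30 27 31
f 30 31 29
f 31 27 32
f 31 32 29
f 32 27 33
f 32 33 29
f 33 27 34
f 33 34 29
f 34 27 35
f 34 35 29
f 35 27 36
f 35 36 29
f 36 27 37
f 36 37 29
f 37 27 28
f 37 28 29
f 39 38 42
f 39 42 40
f 40 42 43
f 40 43 41
f 42 38 44
f 42 44 43
f 43 44 45
f 43 45 41
f 44 38 46
f 44 46 45
f 45 46 47
f 45 47 41
f 46 38 48
f 46 48 47
f 47 48 49
f 47 49 41
f 48 38 50
f 48 50 49
f 49 50 51
f 49 51 41
f 50 38 52
f 50 52 51
f 51 52 53
f 51 53 41
f 52 38 54
f 52 54 53
f 53 54 55
f 53 55 41
f 54 38 56
f 54 56 55
f 55 56 57
f 55 57 41
f 56 38 58
f 56 58 57
f 57 58 59
f 57 59 41
f 58 38 60
f 58 60 59
f 59 60 61
f 59 61 41
f 60 38 62
f 60 62 61
f 61 62 63
f 61 63 41
f 62 38 64
f 62 64 63
f 63 64 65
f 63 65 41
f 64 38 66
f 64 66 65
f 65 66 67
f 65 67 41
f 66 38 68
f 66 68 67
f 67 68 69
f 67 69 41
f 68 38 70
f 68 70 69
f 69 70 71
f 69 71 41
f 70 38 39
f 70 39 71
f 71 39 40
f 71 40 41



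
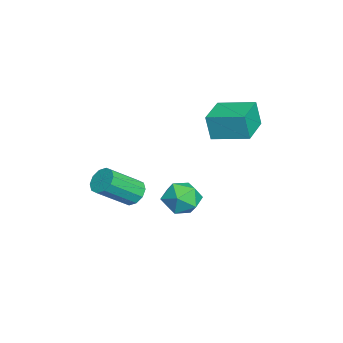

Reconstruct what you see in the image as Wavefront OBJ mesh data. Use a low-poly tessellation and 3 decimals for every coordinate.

v -1.741 2.225 -3.549
v -1.259 1.895 -2.7
v -1.601 0.705 -4.22
v -1.119 0.375 -3.371
v -2.12 0.616 -3.334
v -2.207 1.555 -2.92
v -0.653 1.045 -4
v -0.74 1.984 -3.586
v -0.587 1.165 -2.979
v -1.494 0.9 -2.567
v -1.366 1.7 -4.353
v -2.273 1.435 -3.941
v 0.418 -0.663 -2.059
v 0.916 -0.819 -2.554
v 1.72 -2.113 -1.337
v 1.222 -1.957 -0.841
v 1.072 -0.486 -2.303
v 1.876 -1.781 -1.086
v 0.978 -0.221 -1.958
v 1.782 -1.515 -0.741
v 0.67 -0.124 -1.652
v 1.474 -1.419 -0.435
v 0.265 -0.233 -1.501
v 1.069 -1.528 -0.284
v -0.08 -0.507 -1.563
v 0.724 -1.801 -0.346
v -0.236 -0.839 -1.814
v 0.568 -2.134 -0.597
v -0.142 -1.105 -2.159
v 0.662 -2.399 -0.942
v 0.166 -1.201 -2.465
v 0.97 -2.496 -1.248
v 0.571 -1.092 -2.616
v 1.375 -2.387 -1.399
v -1.55 3.09 1.301
v -1.608 2.845 2.587
v -1.117 4.772 1.64
v -1.175 4.527 2.926
v 0.155 2.653 1.294
v 0.097 2.408 2.58
v 0.588 4.335 1.633
v 0.53 4.09 2.919
f 1 12 6
f 1 6 2
f 1 2 8
f 1 8 11
f 1 11 12
f 2 6 10
f 6 12 5
f 12 11 3
f 11 8 7
f 8 2 9
f 4 10 5
f 4 5 3
f 4 3 7
f 4 7 9
f 4 9 10
f 5 10 6
f 3 5 12
f 7 3 11
f 9 7 8
f 10 9 2
f 14 13 17
f 14 17 15
f 15 17 18
f 15 18 16
f 17 13 19
f 17 19 18
f 18 19 20
f 18 20 16
f 19 13 21
f 19 21 20
f 20 21 22
f 20 22 16
f 21 13 23
f 21 23 22
f 22 23 24
f 22 24 16
f 23 13 25
f 23 25 24
f 24 25 26
f 24 26 16
f 25 13 27
f 25 27 26
f 26 27 28
f 26 28 16
f 27 13 29
f 27 29 28
f 28 29 30
f 28 30 16
f 29 13 31
f 29 31 30
f 30 31 32
f 30 32 16
f 31 13 33
f 31 33 32
f 32 33 34
f 32 34 16
f 33 13 14
f 33 14 34
f 34 14 15
f 34 15 16
f 36 38 35
f 39 36 35
f 35 38 37
f 37 39 35
f 36 42 38
f 40 36 39
f 40 42 36
f 38 42 37
f 41 39 37
f 37 42 41
f 41 40 39
f 42 40 41



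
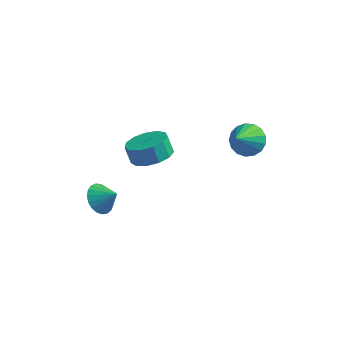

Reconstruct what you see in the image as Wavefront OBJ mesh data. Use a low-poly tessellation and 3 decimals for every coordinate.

v -3.54 1.775 -1.835
v -2.978 2.051 -2.467
v -2.66 1.745 -1.065
v -3.094 2.371 -2.322
v -3.287 2.588 -2.093
v -3.524 2.665 -1.819
v -3.764 2.587 -1.548
v -3.965 2.369 -1.326
v -4.092 2.048 -1.193
v -4.125 1.68 -1.17
v -4.056 1.329 -1.263
v -3.898 1.054 -1.454
v -3.678 0.904 -1.711
v -3.434 0.905 -1.99
v -3.209 1.056 -2.242
v -3.041 1.331 -2.423
v -2.959 1.684 -2.503
v 3.014 4.615 2.215
v 3.822 4.219 1.979
v 2.766 3.245 3.665
v 3.936 4.522 2.285
v 3.84 4.846 2.574
v 3.554 5.117 2.781
v 3.144 5.273 2.859
v 2.704 5.278 2.789
v 2.336 5.131 2.587
v 2.122 4.866 2.3
v 2.113 4.543 1.994
v 2.31 4.237 1.738
v 2.669 4.017 1.592
v 3.106 3.934 1.588
v 3.522 4.007 1.728
v -1.444 3.581 0.513
v -0.719 4.404 0.593
v -1.111 4.663 1.487
v -1.836 3.839 1.407
v -1.217 4.637 0.307
v -1.609 4.896 1.201
v -1.787 4.535 0.086
v -2.179 4.793 0.98
v -2.248 4.129 0.001
v -2.641 4.388 0.895
v -2.454 3.55 0.078
v -2.846 3.808 0.972
v -2.339 2.98 0.294
v -2.731 3.239 1.188
v -1.94 2.601 0.579
v -2.332 2.86 1.472
v -1.383 2.533 0.843
v -1.776 2.792 1.737
v -0.846 2.798 1.002
v -1.238 3.056 1.896
v -0.498 3.311 1.006
v -0.891 3.569 1.9
v -0.451 3.91 0.854
v -0.844 4.168 1.748
f 2 1 4
f 2 4 3
f 4 1 5
f 4 5 3
f 5 1 6
f 5 6 3
f 6 1 7
f 6 7 3
f 7 1 8
f 7 8 3
f 8 1 9
f 8 9 3
f 9 1 10
f 9 10 3
f 10 1 11
f 10 11 3
f 11 1 12
f 11 12 3
f 12 1 13
f 12 13 3
f 13 1 14
f 13 14 3
f 14 1 15
f 14 15 3
f 15 1 16
f 15 16 3
f 16 1 17
f 16 17 3
f 17 1 2
f 17 2 3
f 19 18 21
f 19 21 20
f 21 18 22
f 21 22 20
f 22 18 23
f 22 23 20
f 23 18 24
f 23 24 20
f 24 18 25
f 24 25 20
f 25 18 26
f 25 26 20
f 26 18 27
f 26 27 20
f 27 18 28
f 27 28 20
f 28 18 29
f 28 29 20
f 29 18 30
f 29 30 20
f 30 18 31
f 30 31 20
f 31 18 32
f 31 32 20
f 32 18 19
f 32 19 20
f 34 33 37
f 34 37 35
f 35 37 38
f 35 38 36
f 37 33 39
f 37 39 38
f 38 39 40
f 38 40 36
f 39 33 41
f 39 41 40
f 40 41 42
f 40 42 36
f 41 33 43
f 41 43 42
f 42 43 44
f 42 44 36
f 43 33 45
f 43 45 44
f 44 45 46
f 44 46 36
f 45 33 47
f 45 47 46
f 46 47 48
f 46 48 36
f 47 33 49
f 47 49 48
f 48 49 50
f 48 50 36
f 49 33 51
f 49 51 50
f 50 51 52
f 50 52 36
f 51 33 53
f 51 53 52
f 52 53 54
f 52 54 36
f 53 33 55
f 53 55 54
f 54 55 56
f 54 56 36
f 55 33 34
f 55 34 56
f 56 34 35
f 56 35 36



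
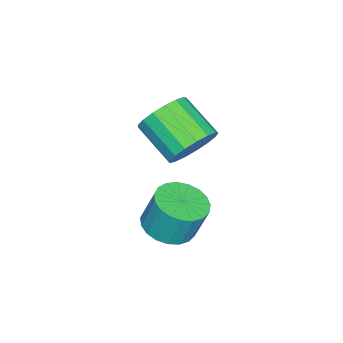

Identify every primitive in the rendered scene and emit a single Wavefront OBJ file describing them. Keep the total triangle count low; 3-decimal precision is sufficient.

v 3.043 -0.293 -0.514
v 3.848 -0.725 -0.686
v 3.322 -2.04 0.162
v 2.517 -1.607 0.334
v 3.922 -0.509 -0.304
v 3.397 -1.824 0.543
v 3.796 -0.243 0.03
v 3.27 -1.558 0.877
v 3.496 0.011 0.239
v 2.971 -1.303 1.086
v 3.093 0.196 0.276
v 2.568 -1.119 1.123
v 2.678 0.269 0.132
v 2.153 -1.046 0.979
v 2.347 0.213 -0.16
v 1.822 -1.102 0.687
v 2.175 0.042 -0.533
v 1.65 -1.273 0.314
v 2.202 -0.207 -0.902
v 1.677 -1.521 -0.054
v 2.421 -0.475 -1.181
v 1.896 -1.789 -0.334
v 2.783 -0.701 -1.308
v 2.258 -2.016 -0.461
v 3.204 -0.834 -1.253
v 2.679 -2.148 -0.405
v 3.589 -0.842 -1.028
v 3.063 -2.157 -0.181
v 3.97 -0.722 -3.715
v 4.585 -1.347 -3.475
v 4.546 -0.883 -2.165
v 3.93 -0.258 -2.405
v 4.804 -1.055 -3.572
v 4.765 -0.59 -2.262
v 4.879 -0.704 -3.694
v 4.84 -0.24 -2.384
v 4.797 -0.357 -3.82
v 4.757 0.107 -2.51
v 4.571 -0.073 -3.927
v 4.532 0.391 -2.617
v 4.241 0.099 -3.998
v 4.202 0.563 -2.688
v 3.865 0.129 -4.02
v 3.826 0.593 -2.71
v 3.506 0.012 -3.989
v 3.467 0.476 -2.679
v 3.228 -0.232 -3.911
v 3.189 0.232 -2.601
v 3.078 -0.561 -3.798
v 3.039 -0.097 -2.489
v 3.082 -0.918 -3.672
v 3.043 -0.454 -2.362
v 3.239 -1.241 -3.553
v 3.2 -0.776 -2.243
v 3.523 -1.474 -3.462
v 3.484 -1.009 -2.152
v 3.884 -1.577 -3.414
v 3.845 -1.113 -2.105
v 4.26 -1.532 -3.419
v 4.221 -1.068 -2.109
f 2 1 5
f 2 5 3
f 3 5 6
f 3 6 4
f 5 1 7
f 5 7 6
f 6 7 8
f 6 8 4
f 7 1 9
f 7 9 8
f 8 9 10
f 8 10 4
f 9 1 11
f 9 11 10
f 10 11 12
f 10 12 4
f 11 1 13
f 11 13 12
f 12 13 14
f 12 14 4
f 13 1 15
f 13 15 14
f 14 15 16
f 14 16 4
f 15 1 17
f 15 17 16
f 16 17 18
f 16 18 4
f 17 1 19
f 17 19 18
f 18 19 20
f 18 20 4
f 19 1 21
f 19 21 20
f 20 21 22
f 20 22 4
f 21 1 23
f 21 23 22
f 22 23 24
f 22 24 4
f 23 1 25
f 23 25 24
f 24 25 26
f 24 26 4
f 25 1 27
f 25 27 26
f 26 27 28
f 26 28 4
f 27 1 2
f 27 2 28
f 28 2 3
f 28 3 4
f 30 29 33
f 30 33 31
f 31 33 34
f 31 34 32
f 33 29 35
f 33 35 34
f 34 35 36
f 34 36 32
f 35 29 37
f 35 37 36
f 36 37 38
f 36 38 32
f 37 29 39
f 37 39 38
f 38 39 40
f 38 40 32
f 39 29 41
f 39 41 40
f 40 41 42
f 40 42 32
f 41 29 43
f 41 43 42
f 42 43 44
f 42 44 32
f 43 29 45
f 43 45 44
f 44 45 46
f 44 46 32
f 45 29 47
f 45 47 46
f 46 47 48
f 46 48 32
f 47 29 49
f 47 49 48
f 48 49 50
f 48 50 32
f 49 29 51
f 49 51 50
f 50 51 52
f 50 52 32
f 51 29 53
f 51 53 52
f 52 53 54
f 52 54 32
f 53 29 55
f 53 55 54
f 54 55 56
f 54 56 32
f 55 29 57
f 55 57 56
f 56 57 58
f 56 58 32
f 57 29 59
f 57 59 58
f 58 59 60
f 58 60 32
f 59 29 30
f 59 30 60
f 60 30 31
f 60 31 32



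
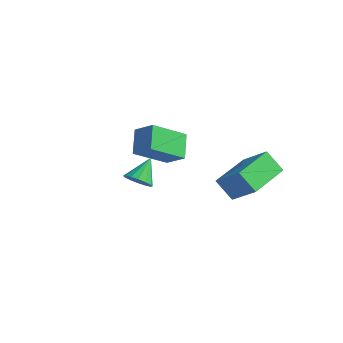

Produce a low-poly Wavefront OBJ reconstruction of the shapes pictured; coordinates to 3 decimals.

v -0.114 2.084 -2.51
v -0.888 1.915 -1.635
v -0.314 4.053 -2.306
v -1.088 3.884 -1.431
v 1.128 2.096 -1.409
v 0.354 1.927 -0.534
v 0.928 4.065 -1.205
v 0.154 3.896 -0.33
v -3.75 2.029 -1.94
v -4.309 0.554 -0.879
v -4.415 2.843 -1.158
v -4.973 1.369 -0.097
v -2.827 2.151 -1.283
v -3.385 0.677 -0.222
v -3.491 2.966 -0.501
v -4.05 1.491 0.56
v -1.161 -2.375 0.483
v -0.827 -2.69 0.915
v -1.339 -1.445 1.297
v -0.609 -2.508 0.755
v -0.538 -2.291 0.522
v -0.634 -2.096 0.279
v -0.871 -1.977 0.09
v -1.186 -1.964 0.006
v -1.494 -2.061 0.05
v -1.713 -2.243 0.21
v -1.784 -2.46 0.443
v -1.688 -2.655 0.686
v -1.45 -2.774 0.875
v -1.135 -2.787 0.959
f 2 4 1
f 5 2 1
f 1 4 3
f 3 5 1
f 2 8 4
f 6 2 5
f 6 8 2
f 4 8 3
f 7 5 3
f 3 8 7
f 7 6 5
f 8 6 7
f 10 12 9
f 13 10 9
f 9 12 11
f 11 13 9
f 10 16 12
f 14 10 13
f 14 16 10
f 12 16 11
f 15 13 11
f 11 16 15
f 15 14 13
f 16 14 15
f 18 17 20
f 18 20 19
f 20 17 21
f 20 21 19
f 21 17 22
f 21 22 19
f 22 17 23
f 22 23 19
f 23 17 24
f 23 24 19
f 24 17 25
f 24 25 19
f 25 17 26
f 25 26 19
f 26 17 27
f 26 27 19
f 27 17 28
f 27 28 19
f 28 17 29
f 28 29 19
f 29 17 30
f 29 30 19
f 30 17 18
f 30 18 19



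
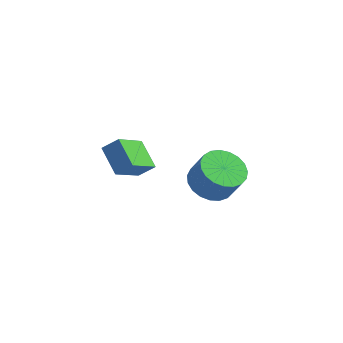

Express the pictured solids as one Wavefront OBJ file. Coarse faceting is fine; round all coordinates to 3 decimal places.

v -2.412 4.849 -0.954
v -2.593 3.335 0.112
v -1.781 5.182 -0.373
v -1.963 3.668 0.693
v -1.337 4.172 -1.733
v -1.519 2.658 -0.667
v -0.707 4.505 -1.152
v -0.888 2.991 -0.086
v 2.674 3.095 0.225
v 3.396 3.725 -0.124
v 4.049 3.635 1.066
v 3.326 3.005 1.415
v 3.119 3.996 0.049
v 3.772 3.906 1.239
v 2.765 4.111 0.252
v 3.418 4.021 1.442
v 2.395 4.05 0.45
v 3.048 3.96 1.64
v 2.073 3.824 0.61
v 2.726 3.734 1.8
v 1.855 3.472 0.703
v 2.508 3.382 1.893
v 1.779 3.055 0.713
v 2.432 2.965 1.903
v 1.857 2.645 0.639
v 2.51 2.555 1.829
v 2.077 2.313 0.494
v 2.729 2.223 1.683
v 2.399 2.116 0.302
v 3.052 2.026 1.491
v 2.769 2.088 0.096
v 3.422 1.998 1.286
v 3.123 2.234 -0.087
v 3.776 2.144 1.103
v 3.399 2.529 -0.216
v 4.052 2.439 0.974
v 3.549 2.922 -0.268
v 4.202 2.832 0.921
v 3.548 3.345 -0.236
v 4.201 3.255 0.954
f 2 4 1
f 5 2 1
f 1 4 3
f 3 5 1
f 2 8 4
f 6 2 5
f 6 8 2
f 4 8 3
f 7 5 3
f 3 8 7
f 7 6 5
f 8 6 7
f 10 9 13
f 10 13 11
f 11 13 14
f 11 14 12
f 13 9 15
f 13 15 14
f 14 15 16
f 14 16 12
f 15 9 17
f 15 17 16
f 16 17 18
f 16 18 12
f 17 9 19
f 17 19 18
f 18 19 20
f 18 20 12
f 19 9 21
f 19 21 20
f 20 21 22
f 20 22 12
f 21 9 23
f 21 23 22
f 22 23 24
f 22 24 12
f 23 9 25
f 23 25 24
f 24 25 26
f 24 26 12
f 25 9 27
f 25 27 26
f 26 27 28
f 26 28 12
f 27 9 29
f 27 29 28
f 28 29 30
f 28 30 12
f 29 9 31
f 29 31 30
f 30 31 32
f 30 32 12
f 31 9 33
f 31 33 32
f 32 33 34
f 32 34 12
f 33 9 35
f 33 35 34
f 34 35 36
f 34 36 12
f 35 9 37
f 35 37 36
f 36 37 38
f 36 38 12
f 37 9 39
f 37 39 38
f 38 39 40
f 38 40 12
f 39 9 10
f 39 10 40
f 40 10 11
f 40 11 12



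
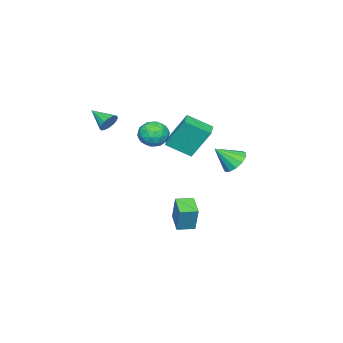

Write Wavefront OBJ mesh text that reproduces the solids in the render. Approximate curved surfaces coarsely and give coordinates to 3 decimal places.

v -2.301 3.724 1.105
v -1.918 4.364 1.362
v -1.659 2.956 2.055
v -2.294 4.341 1.598
v -2.673 4.121 1.677
v -2.934 3.775 1.575
v -2.994 3.413 1.323
v -2.834 3.149 1.002
v -2.505 3.068 0.714
v -2.111 3.195 0.55
v -1.778 3.489 0.562
v -1.611 3.858 0.746
v -1.663 4.184 1.045
v -1.164 -2.879 2.61
v -0.85 -3.143 2.158
v -1.316 -4.021 3.17
v -0.633 -3.066 2.374
v -0.559 -2.939 2.654
v -0.646 -2.796 2.921
v -0.873 -2.675 3.105
v -1.177 -2.609 3.157
v -1.478 -2.616 3.062
v -1.695 -2.693 2.846
v -1.77 -2.82 2.567
v -1.682 -2.963 2.299
v -1.456 -3.084 2.115
v -1.151 -3.149 2.063
v -3.76 -1.057 1.002
v -4.077 -0.107 2.722
v -4.354 0.128 0.238
v -4.671 1.078 1.958
v -2.889 -0.658 0.942
v -3.206 0.292 2.662
v -3.483 0.527 0.178
v -3.8 1.477 1.898
v -1.652 0.285 2.802
v -1.126 0.417 2.145
v -1.494 -1.077 2.655
v -0.968 -0.945 1.998
v -0.725 -0.735 2.787
v -0.823 0.106 2.878
v -1.797 -0.766 1.922
v -1.895 0.075 2.013
v -1.216 -0.233 1.601
v -0.553 -0.213 2.136
v -2.067 -0.447 2.664
v -1.404 -0.427 3.199
v -1.403 0.47 2.486
v -1.217 -1.13 2.314
v -1.074 -1.007 2.777
v -0.765 -0.929 2.391
v -1.225 0.288 2.917
v -0.916 0.365 2.531
v -0.68 -0.311 2.908
v -1.704 -1.025 2.269
v -1.395 -0.948 1.883
v -1.855 0.269 2.409
v -1.546 0.347 2.023
v -1.94 -0.349 1.892
v -1.147 0.166 1.781
v -1.054 -0.634 1.694
v -1.541 -0.53 1.65
v -1.599 -0.035 1.703
v -0.757 0.177 2.095
v -0.664 -0.623 2.008
v -0.521 -0.499 2.472
v -0.579 -0.005 2.525
v -0.81 -0.204 1.775
v -1.956 -0.037 2.792
v -1.863 -0.837 2.705
v -2.041 -0.655 2.275
v -2.099 -0.161 2.328
v -1.566 -0.026 3.106
v -1.473 -0.826 3.019
v -1.021 -0.625 3.097
v -1.079 -0.13 3.15
v -1.81 -0.456 3.025
v -1.787 0.446 -3.38
v -1.491 0.816 -1.915
v -2.44 1.12 -3.419
v -2.144 1.491 -1.954
v -0.956 1.229 -3.746
v -0.66 1.6 -2.281
v -1.609 1.904 -3.785
v -1.313 2.274 -2.32
f 2 1 4
f 2 4 3
f 4 1 5
f 4 5 3
f 5 1 6
f 5 6 3
f 6 1 7
f 6 7 3
f 7 1 8
f 7 8 3
f 8 1 9
f 8 9 3
f 9 1 10
f 9 10 3
f 10 1 11
f 10 11 3
f 11 1 12
f 11 12 3
f 12 1 13
f 12 13 3
f 13 1 2
f 13 2 3
f 15 14 17
f 15 17 16
f 17 14 18
f 17 18 16
f 18 14 19
f 18 19 16
f 19 14 20
f 19 20 16
f 20 14 21
f 20 21 16
f 21 14 22
f 21 22 16
f 22 14 23
f 22 23 16
f 23 14 24
f 23 24 16
f 24 14 25
f 24 25 16
f 25 14 26
f 25 26 16
f 26 14 27
f 26 27 16
f 27 14 15
f 27 15 16
f 29 31 28
f 32 29 28
f 28 31 30
f 30 32 28
f 29 35 31
f 33 29 32
f 33 35 29
f 31 35 30
f 34 32 30
f 30 35 34
f 34 33 32
f 35 33 34
f 36 73 52
f 73 47 76
f 52 76 41
f 73 76 52
f 36 52 48
f 52 41 53
f 48 53 37
f 52 53 48
f 36 48 57
f 48 37 58
f 57 58 43
f 48 58 57
f 36 57 69
f 57 43 72
f 69 72 46
f 57 72 69
f 36 69 73
f 69 46 77
f 73 77 47
f 69 77 73
f 37 53 64
f 53 41 67
f 64 67 45
f 53 67 64
f 41 76 54
f 76 47 75
f 54 75 40
f 76 75 54
f 47 77 74
f 77 46 70
f 74 70 38
f 77 70 74
f 46 72 71
f 72 43 59
f 71 59 42
f 72 59 71
f 43 58 63
f 58 37 60
f 63 60 44
f 58 60 63
f 39 65 51
f 65 45 66
f 51 66 40
f 65 66 51
f 39 51 49
f 51 40 50
f 49 50 38
f 51 50 49
f 39 49 56
f 49 38 55
f 56 55 42
f 49 55 56
f 39 56 61
f 56 42 62
f 61 62 44
f 56 62 61
f 39 61 65
f 61 44 68
f 65 68 45
f 61 68 65
f 40 66 54
f 66 45 67
f 54 67 41
f 66 67 54
f 38 50 74
f 50 40 75
f 74 75 47
f 50 75 74
f 42 55 71
f 55 38 70
f 71 70 46
f 55 70 71
f 44 62 63
f 62 42 59
f 63 59 43
f 62 59 63
f 45 68 64
f 68 44 60
f 64 60 37
f 68 60 64
f 79 81 78
f 82 79 78
f 78 81 80
f 80 82 78
f 79 85 81
f 83 79 82
f 83 85 79
f 81 85 80
f 84 82 80
f 80 85 84
f 84 83 82
f 85 83 84



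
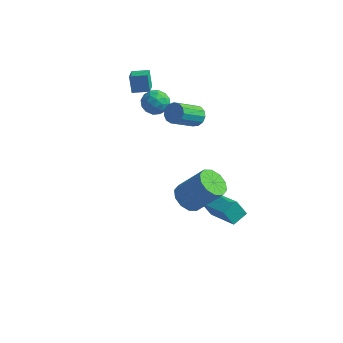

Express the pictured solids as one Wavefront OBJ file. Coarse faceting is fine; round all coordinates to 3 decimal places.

v -3.672 4.368 2.219
v -3.137 4.726 1.711
v -3.243 3.174 1.829
v -2.708 3.532 1.321
v -2.603 3.587 2.132
v -2.868 4.324 2.374
v -3.512 3.576 1.166
v -3.777 4.313 1.408
v -3.038 4.236 1.061
v -2.476 4.243 1.657
v -3.904 3.657 1.883
v -3.342 3.664 2.479
v -3.442 4.652 1.999
v -2.938 3.248 1.541
v -2.876 3.28 2.018
v -2.562 3.491 1.719
v -3.284 4.416 2.389
v -2.969 4.626 2.09
v -2.655 3.956 2.338
v -3.411 3.274 1.45
v -3.096 3.484 1.151
v -3.818 4.409 1.821
v -3.504 4.62 1.522
v -3.725 3.944 1.202
v -3.07 4.574 1.318
v -2.818 3.873 1.089
v -3.29 3.898 0.998
v -3.446 4.332 1.14
v -2.739 4.578 1.669
v -2.487 3.877 1.44
v -2.425 3.909 1.917
v -2.581 4.342 2.059
v -2.681 4.291 1.287
v -3.893 4.023 2.1
v -3.641 3.322 1.871
v -3.799 3.558 1.481
v -3.955 3.991 1.623
v -3.562 4.027 2.451
v -3.31 3.326 2.222
v -2.934 3.568 2.4
v -3.09 4.002 2.542
v -3.699 3.609 2.253
v -0.968 4.147 1.365
v -0.596 3.724 1.042
v -1.179 2.41 2.092
v -1.552 2.833 2.415
v -0.391 3.852 1.317
v -0.974 2.538 2.367
v -0.369 4.075 1.608
v -0.953 2.761 2.657
v -0.538 4.32 1.821
v -1.122 3.006 2.87
v -0.843 4.51 1.89
v -1.427 3.196 2.939
v -1.188 4.585 1.792
v -1.772 3.271 2.841
v -1.463 4.521 1.559
v -2.047 3.207 2.608
v -1.581 4.338 1.264
v -2.165 3.024 2.313
v -1.504 4.095 1.002
v -2.088 2.781 2.051
v -1.257 3.868 0.855
v -1.841 2.554 1.904
v -0.919 3.729 0.87
v -1.502 2.415 1.919
v 1.914 -2.498 1.401
v 2.562 -2.796 0.938
v 3.773 -2.461 2.416
v 3.126 -2.162 2.879
v 2.524 -2.28 0.851
v 3.736 -1.944 2.329
v 2.254 -1.846 0.974
v 3.466 -1.51 2.452
v 1.854 -1.662 1.26
v 3.066 -1.326 2.738
v 1.477 -1.797 1.6
v 2.689 -1.461 3.078
v 1.267 -2.199 1.864
v 2.478 -1.864 3.342
v 1.304 -2.716 1.951
v 2.516 -2.38 3.429
v 1.574 -3.15 1.828
v 2.786 -2.814 3.306
v 1.974 -3.334 1.542
v 3.186 -2.998 3.02
v 2.351 -3.199 1.202
v 3.563 -2.863 2.68
v -3.85 2.61 3.313
v -4.132 2.875 4.311
v -4.159 3.432 3.008
v -4.441 3.697 4.005
v -2.999 2.983 3.455
v -3.281 3.248 4.452
v -3.308 3.805 3.149
v -3.59 4.07 4.147
v 0.652 1.594 -3.105
v 2.411 0.578 -2.261
v 0.98 2.434 -2.776
v 2.738 1.418 -1.932
v 1.162 1.742 -3.988
v 2.92 0.726 -3.144
v 1.489 2.582 -3.659
v 3.248 1.566 -2.815
f 1 38 17
f 38 12 41
f 17 41 6
f 38 41 17
f 1 17 13
f 17 6 18
f 13 18 2
f 17 18 13
f 1 13 22
f 13 2 23
f 22 23 8
f 13 23 22
f 1 22 34
f 22 8 37
f 34 37 11
f 22 37 34
f 1 34 38
f 34 11 42
f 38 42 12
f 34 42 38
f 2 18 29
f 18 6 32
f 29 32 10
f 18 32 29
f 6 41 19
f 41 12 40
f 19 40 5
f 41 40 19
f 12 42 39
f 42 11 35
f 39 35 3
f 42 35 39
f 11 37 36
f 37 8 24
f 36 24 7
f 37 24 36
f 8 23 28
f 23 2 25
f 28 25 9
f 23 25 28
f 4 30 16
f 30 10 31
f 16 31 5
f 30 31 16
f 4 16 14
f 16 5 15
f 14 15 3
f 16 15 14
f 4 14 21
f 14 3 20
f 21 20 7
f 14 20 21
f 4 21 26
f 21 7 27
f 26 27 9
f 21 27 26
f 4 26 30
f 26 9 33
f 30 33 10
f 26 33 30
f 5 31 19
f 31 10 32
f 19 32 6
f 31 32 19
f 3 15 39
f 15 5 40
f 39 40 12
f 15 40 39
f 7 20 36
f 20 3 35
f 36 35 11
f 20 35 36
f 9 27 28
f 27 7 24
f 28 24 8
f 27 24 28
f 10 33 29
f 33 9 25
f 29 25 2
f 33 25 29
f 44 43 47
f 44 47 45
f 45 47 48
f 45 48 46
f 47 43 49
f 47 49 48
f 48 49 50
f 48 50 46
f 49 43 51
f 49 51 50
f 50 51 52
f 50 52 46
f 51 43 53
f 51 53 52
f 52 53 54
f 52 54 46
f 53 43 55
f 53 55 54
f 54 55 56
f 54 56 46
f 55 43 57
f 55 57 56
f 56 57 58
f 56 58 46
f 57 43 59
f 57 59 58
f 58 59 60
f 58 60 46
f 59 43 61
f 59 61 60
f 60 61 62
f 60 62 46
f 61 43 63
f 61 63 62
f 62 63 64
f 62 64 46
f 63 43 65
f 63 65 64
f 64 65 66
f 64 66 46
f 65 43 44
f 65 44 66
f 66 44 45
f 66 45 46
f 68 67 71
f 68 71 69
f 69 71 72
f 69 72 70
f 71 67 73
f 71 73 72
f 72 73 74
f 72 74 70
f 73 67 75
f 73 75 74
f 74 75 76
f 74 76 70
f 75 67 77
f 75 77 76
f 76 77 78
f 76 78 70
f 77 67 79
f 77 79 78
f 78 79 80
f 78 80 70
f 79 67 81
f 79 81 80
f 80 81 82
f 80 82 70
f 81 67 83
f 81 83 82
f 82 83 84
f 82 84 70
f 83 67 85
f 83 85 84
f 84 85 86
f 84 86 70
f 85 67 87
f 85 87 86
f 86 87 88
f 86 88 70
f 87 67 68
f 87 68 88
f 88 68 69
f 88 69 70
f 90 92 89
f 93 90 89
f 89 92 91
f 91 93 89
f 90 96 92
f 94 90 93
f 94 96 90
f 92 96 91
f 95 93 91
f 91 96 95
f 95 94 93
f 96 94 95
f 98 100 97
f 101 98 97
f 97 100 99
f 99 101 97
f 98 104 100
f 102 98 101
f 102 104 98
f 100 104 99
f 103 101 99
f 99 104 103
f 103 102 101
f 104 102 103



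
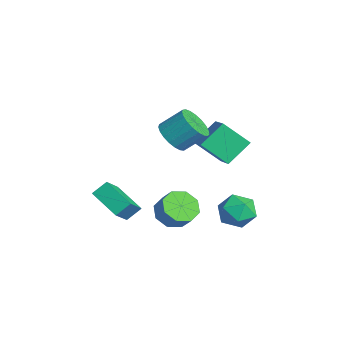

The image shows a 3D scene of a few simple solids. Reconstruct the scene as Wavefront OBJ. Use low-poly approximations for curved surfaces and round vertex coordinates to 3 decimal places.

v -3.899 -2.981 -0.823
v -2.953 -3.759 0.253
v -3.985 -2.227 -0.203
v -3.039 -3.004 0.873
v -2.401 -2.196 -1.573
v -1.455 -2.973 -0.497
v -2.487 -1.441 -0.953
v -1.541 -2.219 0.123
v -1.311 -0.237 -0.686
v -0.629 0.044 -1.346
v 0.053 0.297 -0.534
v -0.629 0.017 0.126
v -1.084 0.613 -1.141
v -0.403 0.866 -0.329
v -1.673 0.685 -0.669
v -0.991 0.938 0.143
v -2.049 0.217 -0.207
v -1.368 0.47 0.605
v -1.993 -0.517 -0.026
v -1.311 -0.264 0.786
v -1.537 -1.086 -0.231
v -0.856 -0.833 0.581
v -0.949 -1.158 -0.703
v -0.267 -0.905 0.109
v -0.572 -0.69 -1.165
v 0.109 -0.437 -0.353
v -3.077 0.264 3.449
v -2.435 -0.332 3.911
v -2.142 0.759 4.912
v -2.783 1.356 4.451
v -2.194 -0.144 3.635
v -1.901 0.947 4.637
v -2.106 0.115 3.327
v -1.812 1.206 4.329
v -2.185 0.399 3.041
v -1.892 1.491 4.042
v -2.419 0.661 2.825
v -2.125 1.752 3.826
v -2.766 0.853 2.717
v -2.472 1.944 3.718
v -3.167 0.944 2.735
v -2.874 2.035 3.737
v -3.553 0.918 2.877
v -3.259 2.009 3.879
v -3.856 0.778 3.118
v -3.562 1.869 4.12
v -4.024 0.55 3.416
v -3.731 1.641 4.418
v -4.029 0.272 3.72
v -3.735 1.363 4.722
v -3.869 -0.007 3.977
v -3.575 1.084 4.979
v -3.572 -0.239 4.143
v -3.278 0.852 5.145
v -3.189 -0.384 4.189
v -2.896 0.707 5.19
v -2.787 -0.417 4.107
v -2.494 0.674 5.108
v -4.664 1.811 1.927
v -5.075 3.062 2.987
v -4.03 3.023 0.742
v -4.44 4.274 1.802
v -3.1 1.706 2.658
v -3.51 2.957 3.718
v -2.465 2.918 1.473
v -2.876 4.169 2.533
v -0.839 3.659 -0.21
v -0.055 2.996 0.099
v -1.205 2.604 -1.539
v -0.421 1.941 -1.23
v -1.306 2.041 -0.632
v -1.08 2.693 0.189
v -0.18 2.907 -1.629
v 0.046 3.559 -0.808
v 0.352 2.531 -0.778
v -0.344 1.996 -0.161
v -0.916 3.604 -1.279
v -1.612 3.069 -0.662
f 2 4 1
f 5 2 1
f 1 4 3
f 3 5 1
f 2 8 4
f 6 2 5
f 6 8 2
f 4 8 3
f 7 5 3
f 3 8 7
f 7 6 5
f 8 6 7
f 10 9 13
f 10 13 11
f 11 13 14
f 11 14 12
f 13 9 15
f 13 15 14
f 14 15 16
f 14 16 12
f 15 9 17
f 15 17 16
f 16 17 18
f 16 18 12
f 17 9 19
f 17 19 18
f 18 19 20
f 18 20 12
f 19 9 21
f 19 21 20
f 20 21 22
f 20 22 12
f 21 9 23
f 21 23 22
f 22 23 24
f 22 24 12
f 23 9 25
f 23 25 24
f 24 25 26
f 24 26 12
f 25 9 10
f 25 10 26
f 26 10 11
f 26 11 12
f 28 27 31
f 28 31 29
f 29 31 32
f 29 32 30
f 31 27 33
f 31 33 32
f 32 33 34
f 32 34 30
f 33 27 35
f 33 35 34
f 34 35 36
f 34 36 30
f 35 27 37
f 35 37 36
f 36 37 38
f 36 38 30
f 37 27 39
f 37 39 38
f 38 39 40
f 38 40 30
f 39 27 41
f 39 41 40
f 40 41 42
f 40 42 30
f 41 27 43
f 41 43 42
f 42 43 44
f 42 44 30
f 43 27 45
f 43 45 44
f 44 45 46
f 44 46 30
f 45 27 47
f 45 47 46
f 46 47 48
f 46 48 30
f 47 27 49
f 47 49 48
f 48 49 50
f 48 50 30
f 49 27 51
f 49 51 50
f 50 51 52
f 50 52 30
f 51 27 53
f 51 53 52
f 52 53 54
f 52 54 30
f 53 27 55
f 53 55 54
f 54 55 56
f 54 56 30
f 55 27 57
f 55 57 56
f 56 57 58
f 56 58 30
f 57 27 28
f 57 28 58
f 58 28 29
f 58 29 30
f 60 62 59
f 63 60 59
f 59 62 61
f 61 63 59
f 60 66 62
f 64 60 63
f 64 66 60
f 62 66 61
f 65 63 61
f 61 66 65
f 65 64 63
f 66 64 65
f 67 78 72
f 67 72 68
f 67 68 74
f 67 74 77
f 67 77 78
f 68 72 76
f 72 78 71
f 78 77 69
f 77 74 73
f 74 68 75
f 70 76 71
f 70 71 69
f 70 69 73
f 70 73 75
f 70 75 76
f 71 76 72
f 69 71 78
f 73 69 77
f 75 73 74
f 76 75 68

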